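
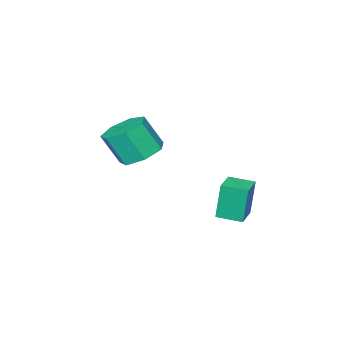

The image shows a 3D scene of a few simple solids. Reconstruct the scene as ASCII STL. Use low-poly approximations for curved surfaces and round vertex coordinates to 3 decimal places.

solid 
facet normal -0.870 -0.483 -0.099
outer loop
vertex -3.208 0.443 2.822
vertex -3.688 1.327 2.733
vertex -3.008 0.396 1.286
endloop
endfacet
facet normal 0.475 -0.875 0.089
outer loop
vertex -2.112 0.893 1.387
vertex -3.208 0.443 2.822
vertex -3.008 0.396 1.286
endloop
endfacet
facet normal -0.870 -0.483 -0.098
outer loop
vertex -3.008 0.396 1.286
vertex -3.688 1.327 2.733
vertex -3.488 1.28 1.196
endloop
endfacet
facet normal 0.129 -0.031 -0.991
outer loop
vertex -3.488 1.28 1.196
vertex -2.112 0.893 1.387
vertex -3.008 0.396 1.286
endloop
endfacet
facet normal -0.128 0.030 0.991
outer loop
vertex -3.208 0.443 2.822
vertex -2.792 1.824 2.834
vertex -3.688 1.327 2.733
endloop
endfacet
facet normal 0.475 -0.875 0.089
outer loop
vertex -2.312 0.94 2.924
vertex -3.208 0.443 2.822
vertex -2.112 0.893 1.387
endloop
endfacet
facet normal -0.130 0.030 0.991
outer loop
vertex -2.312 0.94 2.924
vertex -2.792 1.824 2.834
vertex -3.208 0.443 2.822
endloop
endfacet
facet normal -0.475 0.875 -0.089
outer loop
vertex -3.688 1.327 2.733
vertex -2.792 1.824 2.834
vertex -3.488 1.28 1.196
endloop
endfacet
facet normal 0.129 -0.030 -0.991
outer loop
vertex -2.592 1.777 1.298
vertex -2.112 0.893 1.387
vertex -3.488 1.28 1.196
endloop
endfacet
facet normal -0.475 0.875 -0.089
outer loop
vertex -3.488 1.28 1.196
vertex -2.792 1.824 2.834
vertex -2.592 1.777 1.298
endloop
endfacet
facet normal 0.870 0.482 0.098
outer loop
vertex -2.592 1.777 1.298
vertex -2.312 0.94 2.924
vertex -2.112 0.893 1.387
endloop
endfacet
facet normal 0.870 0.483 0.099
outer loop
vertex -2.792 1.824 2.834
vertex -2.312 0.94 2.924
vertex -2.592 1.777 1.298
endloop
endfacet
facet normal -0.257 0.427 -0.867
outer loop
vertex -1.382 -3.317 2.764
vertex -1.967 -2.741 3.221
vertex -1.059 -2.612 3.015
endloop
endfacet
facet normal 0.881 -0.264 -0.392
outer loop
vertex -1.382 -3.317 2.764
vertex -1.059 -2.612 3.015
vertex -1.008 -3.935 4.021
endloop
endfacet
facet normal 0.881 -0.264 -0.392
outer loop
vertex -1.008 -3.935 4.021
vertex -1.059 -2.612 3.015
vertex -0.685 -3.23 4.272
endloop
endfacet
facet normal 0.258 -0.427 0.867
outer loop
vertex -1.008 -3.935 4.021
vertex -0.685 -3.23 4.272
vertex -1.593 -3.359 4.479
endloop
endfacet
facet normal -0.257 0.426 -0.867
outer loop
vertex -1.059 -2.612 3.015
vertex -1.967 -2.741 3.221
vertex -1.42 -2.003 3.421
endloop
endfacet
facet normal 0.859 0.512 -0.004
outer loop
vertex -1.059 -2.612 3.015
vertex -1.42 -2.003 3.421
vertex -0.685 -3.23 4.272
endloop
endfacet
facet normal 0.859 0.512 -0.004
outer loop
vertex -0.685 -3.23 4.272
vertex -1.42 -2.003 3.421
vertex -1.046 -2.621 4.679
endloop
endfacet
facet normal 0.258 -0.426 0.867
outer loop
vertex -0.685 -3.23 4.272
vertex -1.046 -2.621 4.679
vertex -1.593 -3.359 4.479
endloop
endfacet
facet normal -0.258 0.426 -0.867
outer loop
vertex -1.42 -2.003 3.421
vertex -1.967 -2.741 3.221
vertex -2.193 -1.95 3.677
endloop
endfacet
facet normal 0.190 0.902 0.387
outer loop
vertex -1.42 -2.003 3.421
vertex -2.193 -1.95 3.677
vertex -1.046 -2.621 4.679
endloop
endfacet
facet normal 0.190 0.902 0.387
outer loop
vertex -1.046 -2.621 4.679
vertex -2.193 -1.95 3.677
vertex -1.819 -2.568 4.934
endloop
endfacet
facet normal 0.257 -0.426 0.868
outer loop
vertex -1.046 -2.621 4.679
vertex -1.819 -2.568 4.934
vertex -1.593 -3.359 4.479
endloop
endfacet
facet normal -0.259 0.426 -0.867
outer loop
vertex -2.193 -1.95 3.677
vertex -1.967 -2.741 3.221
vertex -2.795 -2.493 3.59
endloop
endfacet
facet normal -0.623 0.613 0.487
outer loop
vertex -2.193 -1.95 3.677
vertex -2.795 -2.493 3.59
vertex -1.819 -2.568 4.934
endloop
endfacet
facet normal -0.622 0.613 0.486
outer loop
vertex -1.819 -2.568 4.934
vertex -2.795 -2.493 3.59
vertex -2.422 -3.111 4.847
endloop
endfacet
facet normal 0.258 -0.425 0.868
outer loop
vertex -1.819 -2.568 4.934
vertex -2.422 -3.111 4.847
vertex -1.593 -3.359 4.479
endloop
endfacet
facet normal -0.259 0.427 -0.867
outer loop
vertex -2.795 -2.493 3.59
vertex -1.967 -2.741 3.221
vertex -2.774 -3.222 3.225
endloop
endfacet
facet normal -0.966 -0.137 0.219
outer loop
vertex -2.795 -2.493 3.59
vertex -2.774 -3.222 3.225
vertex -2.422 -3.111 4.847
endloop
endfacet
facet normal -0.966 -0.137 0.219
outer loop
vertex -2.422 -3.111 4.847
vertex -2.774 -3.222 3.225
vertex -2.401 -3.84 4.482
endloop
endfacet
facet normal 0.257 -0.427 0.867
outer loop
vertex -2.422 -3.111 4.847
vertex -2.401 -3.84 4.482
vertex -1.593 -3.359 4.479
endloop
endfacet
facet normal -0.258 0.426 -0.867
outer loop
vertex -2.774 -3.222 3.225
vertex -1.967 -2.741 3.221
vertex -2.145 -3.589 2.857
endloop
endfacet
facet normal -0.582 -0.785 -0.213
outer loop
vertex -2.774 -3.222 3.225
vertex -2.145 -3.589 2.857
vertex -2.401 -3.84 4.482
endloop
endfacet
facet normal -0.582 -0.785 -0.213
outer loop
vertex -2.401 -3.84 4.482
vertex -2.145 -3.589 2.857
vertex -1.772 -4.207 4.115
endloop
endfacet
facet normal 0.257 -0.427 0.867
outer loop
vertex -2.401 -3.84 4.482
vertex -1.772 -4.207 4.115
vertex -1.593 -3.359 4.479
endloop
endfacet
facet normal -0.258 0.426 -0.867
outer loop
vertex -2.145 -3.589 2.857
vertex -1.967 -2.741 3.221
vertex -1.382 -3.317 2.764
endloop
endfacet
facet normal 0.241 -0.841 -0.485
outer loop
vertex -2.145 -3.589 2.857
vertex -1.382 -3.317 2.764
vertex -1.772 -4.207 4.115
endloop
endfacet
facet normal 0.240 -0.841 -0.485
outer loop
vertex -1.772 -4.207 4.115
vertex -1.382 -3.317 2.764
vertex -1.008 -3.935 4.021
endloop
endfacet
facet normal 0.259 -0.427 0.867
outer loop
vertex -1.772 -4.207 4.115
vertex -1.008 -3.935 4.021
vertex -1.593 -3.359 4.479
endloop
endfacet

endsolid


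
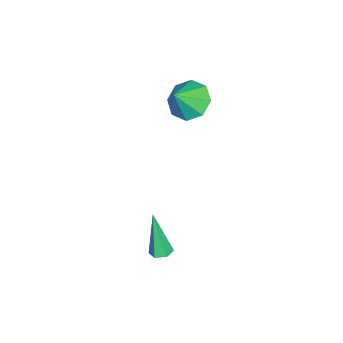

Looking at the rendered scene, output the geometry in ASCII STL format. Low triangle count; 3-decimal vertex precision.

solid 
facet normal 0.216 0.216 -0.952
outer loop
vertex 2.177 1.222 -4.336
vertex 1.696 1.377 -4.41
vertex 2.051 1.709 -4.254
endloop
endfacet
facet normal 0.880 0.152 0.450
outer loop
vertex 2.177 1.222 -4.336
vertex 2.051 1.709 -4.254
vertex 1.244 0.923 -2.41
endloop
endfacet
facet normal 0.216 0.216 -0.952
outer loop
vertex 2.051 1.709 -4.254
vertex 1.696 1.377 -4.41
vertex 1.57 1.864 -4.328
endloop
endfacet
facet normal 0.208 0.864 0.459
outer loop
vertex 2.051 1.709 -4.254
vertex 1.57 1.864 -4.328
vertex 1.244 0.923 -2.41
endloop
endfacet
facet normal 0.216 0.216 -0.952
outer loop
vertex 1.57 1.864 -4.328
vertex 1.696 1.377 -4.41
vertex 1.216 1.531 -4.484
endloop
endfacet
facet normal -0.717 0.666 0.205
outer loop
vertex 1.57 1.864 -4.328
vertex 1.216 1.531 -4.484
vertex 1.244 0.923 -2.41
endloop
endfacet
facet normal 0.216 0.214 -0.953
outer loop
vertex 1.216 1.531 -4.484
vertex 1.696 1.377 -4.41
vertex 1.342 1.044 -4.565
endloop
endfacet
facet normal -0.969 -0.241 -0.058
outer loop
vertex 1.216 1.531 -4.484
vertex 1.342 1.044 -4.565
vertex 1.244 0.923 -2.41
endloop
endfacet
facet normal 0.214 0.216 -0.953
outer loop
vertex 1.342 1.044 -4.565
vertex 1.696 1.377 -4.41
vertex 1.823 0.889 -4.492
endloop
endfacet
facet normal -0.297 -0.953 -0.067
outer loop
vertex 1.342 1.044 -4.565
vertex 1.823 0.889 -4.492
vertex 1.244 0.923 -2.41
endloop
endfacet
facet normal 0.216 0.216 -0.952
outer loop
vertex 1.823 0.889 -4.492
vertex 1.696 1.377 -4.41
vertex 2.177 1.222 -4.336
endloop
endfacet
facet normal 0.628 -0.755 0.187
outer loop
vertex 1.823 0.889 -4.492
vertex 2.177 1.222 -4.336
vertex 1.244 0.923 -2.41
endloop
endfacet
facet normal -0.581 0.325 -0.746
outer loop
vertex -2.307 2.1 1.014
vertex -2.962 1.369 1.206
vertex -2.841 2.31 1.521
endloop
endfacet
facet normal 0.674 0.564 0.477
outer loop
vertex -2.307 2.1 1.014
vertex -2.841 2.31 1.521
vertex -2.178 0.931 2.214
endloop
endfacet
facet normal -0.581 0.325 -0.747
outer loop
vertex -2.841 2.31 1.521
vertex -2.962 1.369 1.206
vertex -3.445 1.97 1.843
endloop
endfacet
facet normal 0.167 0.506 0.847
outer loop
vertex -2.841 2.31 1.521
vertex -3.445 1.97 1.843
vertex -2.178 0.931 2.214
endloop
endfacet
facet normal -0.581 0.325 -0.747
outer loop
vertex -3.445 1.97 1.843
vertex -2.962 1.369 1.206
vertex -3.767 1.277 1.792
endloop
endfacet
facet normal -0.248 0.044 0.968
outer loop
vertex -3.445 1.97 1.843
vertex -3.767 1.277 1.792
vertex -2.178 0.931 2.214
endloop
endfacet
facet normal -0.581 0.324 -0.747
outer loop
vertex -3.767 1.277 1.792
vertex -2.962 1.369 1.206
vertex -3.617 0.638 1.398
endloop
endfacet
facet normal -0.324 -0.550 0.769
outer loop
vertex -3.767 1.277 1.792
vertex -3.617 0.638 1.398
vertex -2.178 0.931 2.214
endloop
endfacet
facet normal -0.581 0.325 -0.746
outer loop
vertex -3.617 0.638 1.398
vertex -2.962 1.369 1.206
vertex -3.083 0.428 0.891
endloop
endfacet
facet normal -0.018 -0.930 0.366
outer loop
vertex -3.617 0.638 1.398
vertex -3.083 0.428 0.891
vertex -2.178 0.931 2.214
endloop
endfacet
facet normal -0.580 0.325 -0.747
outer loop
vertex -3.083 0.428 0.891
vertex -2.962 1.369 1.206
vertex -2.478 0.768 0.569
endloop
endfacet
facet normal 0.489 -0.872 -0.003
outer loop
vertex -3.083 0.428 0.891
vertex -2.478 0.768 0.569
vertex -2.178 0.931 2.214
endloop
endfacet
facet normal -0.581 0.324 -0.747
outer loop
vertex -2.478 0.768 0.569
vertex -2.962 1.369 1.206
vertex -2.157 1.461 0.62
endloop
endfacet
facet normal 0.904 -0.410 -0.124
outer loop
vertex -2.478 0.768 0.569
vertex -2.157 1.461 0.62
vertex -2.178 0.931 2.214
endloop
endfacet
facet normal -0.581 0.324 -0.747
outer loop
vertex -2.157 1.461 0.62
vertex -2.962 1.369 1.206
vertex -2.307 2.1 1.014
endloop
endfacet
facet normal 0.980 0.184 0.074
outer loop
vertex -2.157 1.461 0.62
vertex -2.307 2.1 1.014
vertex -2.178 0.931 2.214
endloop
endfacet

endsolid


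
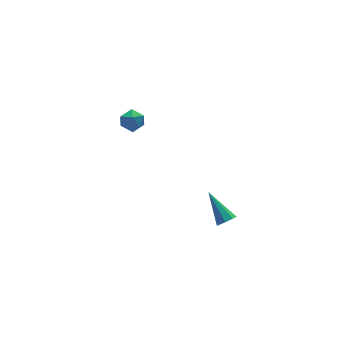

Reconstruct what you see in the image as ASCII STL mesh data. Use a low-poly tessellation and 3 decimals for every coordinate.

solid 
facet normal -0.690 0.724 -0.016
outer loop
vertex -1.518 4.216 -0.987
vertex -1.994 3.754 -1.353
vertex -1.992 3.773 -0.596
endloop
endfacet
facet normal -0.271 0.783 0.560
outer loop
vertex -1.518 4.216 -0.987
vertex -1.992 3.773 -0.596
vertex -1.275 3.857 -0.367
endloop
endfacet
facet normal 0.404 0.851 0.335
outer loop
vertex -1.518 4.216 -0.987
vertex -1.275 3.857 -0.367
vertex -0.835 3.89 -0.982
endloop
endfacet
facet normal 0.401 0.834 -0.379
outer loop
vertex -1.518 4.216 -0.987
vertex -0.835 3.89 -0.982
vertex -1.279 3.827 -1.591
endloop
endfacet
facet normal -0.275 0.755 -0.595
outer loop
vertex -1.518 4.216 -0.987
vertex -1.279 3.827 -1.591
vertex -1.994 3.754 -1.353
endloop
endfacet
facet normal -0.318 0.176 0.932
outer loop
vertex -1.275 3.857 -0.367
vertex -1.992 3.773 -0.596
vertex -1.601 3.173 -0.349
endloop
endfacet
facet normal -0.997 0.079 0.001
outer loop
vertex -1.992 3.773 -0.596
vertex -1.994 3.754 -1.353
vertex -2.045 3.11 -0.958
endloop
endfacet
facet normal -0.325 0.130 -0.937
outer loop
vertex -1.994 3.754 -1.353
vertex -1.279 3.827 -1.591
vertex -1.605 3.143 -1.573
endloop
endfacet
facet normal 0.768 0.259 -0.586
outer loop
vertex -1.279 3.827 -1.591
vertex -0.835 3.89 -0.982
vertex -0.888 3.227 -1.344
endloop
endfacet
facet normal 0.772 0.287 0.568
outer loop
vertex -0.835 3.89 -0.982
vertex -1.275 3.857 -0.367
vertex -0.886 3.246 -0.587
endloop
endfacet
facet normal -0.401 -0.834 0.379
outer loop
vertex -1.362 2.784 -0.953
vertex -1.601 3.173 -0.349
vertex -2.045 3.11 -0.958
endloop
endfacet
facet normal -0.404 -0.851 -0.335
outer loop
vertex -1.362 2.784 -0.953
vertex -2.045 3.11 -0.958
vertex -1.605 3.143 -1.573
endloop
endfacet
facet normal 0.271 -0.783 -0.560
outer loop
vertex -1.362 2.784 -0.953
vertex -1.605 3.143 -1.573
vertex -0.888 3.227 -1.344
endloop
endfacet
facet normal 0.690 -0.724 0.016
outer loop
vertex -1.362 2.784 -0.953
vertex -0.888 3.227 -1.344
vertex -0.886 3.246 -0.587
endloop
endfacet
facet normal 0.275 -0.755 0.595
outer loop
vertex -1.362 2.784 -0.953
vertex -0.886 3.246 -0.587
vertex -1.601 3.173 -0.349
endloop
endfacet
facet normal -0.768 -0.259 0.586
outer loop
vertex -2.045 3.11 -0.958
vertex -1.601 3.173 -0.349
vertex -1.992 3.773 -0.596
endloop
endfacet
facet normal -0.772 -0.287 -0.568
outer loop
vertex -1.605 3.143 -1.573
vertex -2.045 3.11 -0.958
vertex -1.994 3.754 -1.353
endloop
endfacet
facet normal 0.318 -0.176 -0.932
outer loop
vertex -0.888 3.227 -1.344
vertex -1.605 3.143 -1.573
vertex -1.279 3.827 -1.591
endloop
endfacet
facet normal 0.997 -0.079 -0.001
outer loop
vertex -0.886 3.246 -0.587
vertex -0.888 3.227 -1.344
vertex -0.835 3.89 -0.982
endloop
endfacet
facet normal 0.325 -0.130 0.937
outer loop
vertex -1.601 3.173 -0.349
vertex -0.886 3.246 -0.587
vertex -1.275 3.857 -0.367
endloop
endfacet
facet normal 0.100 -0.793 -0.601
outer loop
vertex 0.374 -4.171 -3.189
vertex -0.113 -4.046 -3.435
vertex 0.422 -3.91 -3.525
endloop
endfacet
facet normal 0.928 0.219 0.303
outer loop
vertex 0.374 -4.171 -3.189
vertex 0.422 -3.91 -3.525
vertex -0.307 -2.534 -2.285
endloop
endfacet
facet normal 0.100 -0.792 -0.603
outer loop
vertex 0.422 -3.91 -3.525
vertex -0.113 -4.046 -3.435
vertex 0.157 -3.728 -3.808
endloop
endfacet
facet normal 0.726 0.631 -0.274
outer loop
vertex 0.422 -3.91 -3.525
vertex 0.157 -3.728 -3.808
vertex -0.307 -2.534 -2.285
endloop
endfacet
facet normal 0.102 -0.792 -0.602
outer loop
vertex 0.157 -3.728 -3.808
vertex -0.113 -4.046 -3.435
vertex -0.267 -3.733 -3.873
endloop
endfacet
facet normal 0.082 0.796 -0.599
outer loop
vertex 0.157 -3.728 -3.808
vertex -0.267 -3.733 -3.873
vertex -0.307 -2.534 -2.285
endloop
endfacet
facet normal 0.100 -0.792 -0.602
outer loop
vertex -0.267 -3.733 -3.873
vertex -0.113 -4.046 -3.435
vertex -0.601 -3.921 -3.681
endloop
endfacet
facet normal -0.623 0.616 -0.481
outer loop
vertex -0.267 -3.733 -3.873
vertex -0.601 -3.921 -3.681
vertex -0.307 -2.534 -2.285
endloop
endfacet
facet normal 0.101 -0.792 -0.603
outer loop
vertex -0.601 -3.921 -3.681
vertex -0.113 -4.046 -3.435
vertex -0.649 -4.183 -3.345
endloop
endfacet
facet normal -0.981 0.195 0.012
outer loop
vertex -0.601 -3.921 -3.681
vertex -0.649 -4.183 -3.345
vertex -0.307 -2.534 -2.285
endloop
endfacet
facet normal 0.101 -0.791 -0.603
outer loop
vertex -0.649 -4.183 -3.345
vertex -0.113 -4.046 -3.435
vertex -0.384 -4.365 -3.062
endloop
endfacet
facet normal -0.778 -0.217 0.589
outer loop
vertex -0.649 -4.183 -3.345
vertex -0.384 -4.365 -3.062
vertex -0.307 -2.534 -2.285
endloop
endfacet
facet normal 0.102 -0.791 -0.603
outer loop
vertex -0.384 -4.365 -3.062
vertex -0.113 -4.046 -3.435
vertex 0.04 -4.36 -2.997
endloop
endfacet
facet normal -0.136 -0.382 0.914
outer loop
vertex -0.384 -4.365 -3.062
vertex 0.04 -4.36 -2.997
vertex -0.307 -2.534 -2.285
endloop
endfacet
facet normal 0.101 -0.791 -0.603
outer loop
vertex 0.04 -4.36 -2.997
vertex -0.113 -4.046 -3.435
vertex 0.374 -4.171 -3.189
endloop
endfacet
facet normal 0.571 -0.202 0.796
outer loop
vertex 0.04 -4.36 -2.997
vertex 0.374 -4.171 -3.189
vertex -0.307 -2.534 -2.285
endloop
endfacet

endsolid


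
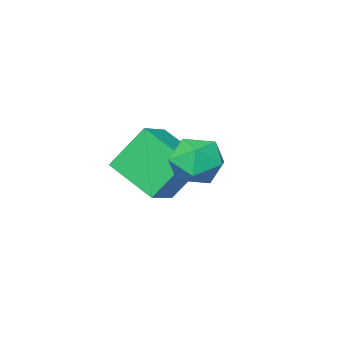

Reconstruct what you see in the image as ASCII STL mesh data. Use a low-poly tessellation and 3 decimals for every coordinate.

solid 
facet normal -0.017 0.087 0.996
outer loop
vertex 3.884 1.333 1.634
vertex 2.941 1.037 1.644
vertex 3.668 0.372 1.714
endloop
endfacet
facet normal 0.638 -0.080 0.766
outer loop
vertex 3.884 1.333 1.634
vertex 3.668 0.372 1.714
vertex 4.408 0.666 1.128
endloop
endfacet
facet normal 0.848 0.429 0.312
outer loop
vertex 3.884 1.333 1.634
vertex 4.408 0.666 1.128
vertex 4.138 1.513 0.696
endloop
endfacet
facet normal 0.323 0.910 0.262
outer loop
vertex 3.884 1.333 1.634
vertex 4.138 1.513 0.696
vertex 3.231 1.743 1.015
endloop
endfacet
facet normal -0.212 0.697 0.685
outer loop
vertex 3.884 1.333 1.634
vertex 3.231 1.743 1.015
vertex 2.941 1.037 1.644
endloop
endfacet
facet normal 0.596 -0.693 0.405
outer loop
vertex 4.408 0.666 1.128
vertex 3.668 0.372 1.714
vertex 3.789 -0.043 0.825
endloop
endfacet
facet normal -0.464 -0.425 0.777
outer loop
vertex 3.668 0.372 1.714
vertex 2.941 1.037 1.644
vertex 2.882 0.187 1.144
endloop
endfacet
facet normal -0.779 0.564 0.273
outer loop
vertex 2.941 1.037 1.644
vertex 3.231 1.743 1.015
vertex 2.612 1.034 0.712
endloop
endfacet
facet normal 0.085 0.907 -0.412
outer loop
vertex 3.231 1.743 1.015
vertex 4.138 1.513 0.696
vertex 3.352 1.328 0.126
endloop
endfacet
facet normal 0.935 0.129 -0.330
outer loop
vertex 4.138 1.513 0.696
vertex 4.408 0.666 1.128
vertex 4.079 0.663 0.196
endloop
endfacet
facet normal -0.323 -0.910 -0.262
outer loop
vertex 3.136 0.367 0.206
vertex 3.789 -0.043 0.825
vertex 2.882 0.187 1.144
endloop
endfacet
facet normal -0.848 -0.429 -0.312
outer loop
vertex 3.136 0.367 0.206
vertex 2.882 0.187 1.144
vertex 2.612 1.034 0.712
endloop
endfacet
facet normal -0.638 0.080 -0.766
outer loop
vertex 3.136 0.367 0.206
vertex 2.612 1.034 0.712
vertex 3.352 1.328 0.126
endloop
endfacet
facet normal 0.017 -0.087 -0.996
outer loop
vertex 3.136 0.367 0.206
vertex 3.352 1.328 0.126
vertex 4.079 0.663 0.196
endloop
endfacet
facet normal 0.212 -0.697 -0.685
outer loop
vertex 3.136 0.367 0.206
vertex 4.079 0.663 0.196
vertex 3.789 -0.043 0.825
endloop
endfacet
facet normal -0.085 -0.907 0.412
outer loop
vertex 2.882 0.187 1.144
vertex 3.789 -0.043 0.825
vertex 3.668 0.372 1.714
endloop
endfacet
facet normal -0.935 -0.129 0.330
outer loop
vertex 2.612 1.034 0.712
vertex 2.882 0.187 1.144
vertex 2.941 1.037 1.644
endloop
endfacet
facet normal -0.596 0.693 -0.405
outer loop
vertex 3.352 1.328 0.126
vertex 2.612 1.034 0.712
vertex 3.231 1.743 1.015
endloop
endfacet
facet normal 0.464 0.425 -0.777
outer loop
vertex 4.079 0.663 0.196
vertex 3.352 1.328 0.126
vertex 4.138 1.513 0.696
endloop
endfacet
facet normal 0.779 -0.564 -0.273
outer loop
vertex 3.789 -0.043 0.825
vertex 4.079 0.663 0.196
vertex 4.408 0.666 1.128
endloop
endfacet
facet normal -0.850 -0.375 -0.370
outer loop
vertex 2.044 -2.82 0.675
vertex 1.655 -1.053 -0.225
vertex 2.986 -3.41 -0.891
endloop
endfacet
facet normal 0.192 -0.875 0.445
outer loop
vertex 4.125 -2.907 -0.395
vertex 2.044 -2.82 0.675
vertex 2.986 -3.41 -0.891
endloop
endfacet
facet normal -0.850 -0.375 -0.370
outer loop
vertex 2.986 -3.41 -0.891
vertex 1.655 -1.053 -0.225
vertex 2.597 -1.643 -1.79
endloop
endfacet
facet normal 0.491 -0.307 -0.816
outer loop
vertex 2.597 -1.643 -1.79
vertex 4.125 -2.907 -0.395
vertex 2.986 -3.41 -0.891
endloop
endfacet
facet normal -0.491 0.307 0.815
outer loop
vertex 2.044 -2.82 0.675
vertex 2.794 -0.55 0.271
vertex 1.655 -1.053 -0.225
endloop
endfacet
facet normal 0.193 -0.874 0.445
outer loop
vertex 3.183 -2.317 1.17
vertex 2.044 -2.82 0.675
vertex 4.125 -2.907 -0.395
endloop
endfacet
facet normal -0.490 0.307 0.816
outer loop
vertex 3.183 -2.317 1.17
vertex 2.794 -0.55 0.271
vertex 2.044 -2.82 0.675
endloop
endfacet
facet normal -0.192 0.874 -0.445
outer loop
vertex 1.655 -1.053 -0.225
vertex 2.794 -0.55 0.271
vertex 2.597 -1.643 -1.79
endloop
endfacet
facet normal 0.490 -0.307 -0.816
outer loop
vertex 3.736 -1.14 -1.295
vertex 4.125 -2.907 -0.395
vertex 2.597 -1.643 -1.79
endloop
endfacet
facet normal -0.193 0.874 -0.445
outer loop
vertex 2.597 -1.643 -1.79
vertex 2.794 -0.55 0.271
vertex 3.736 -1.14 -1.295
endloop
endfacet
facet normal 0.850 0.376 0.370
outer loop
vertex 3.736 -1.14 -1.295
vertex 3.183 -2.317 1.17
vertex 4.125 -2.907 -0.395
endloop
endfacet
facet normal 0.850 0.375 0.370
outer loop
vertex 2.794 -0.55 0.271
vertex 3.183 -2.317 1.17
vertex 3.736 -1.14 -1.295
endloop
endfacet

endsolid


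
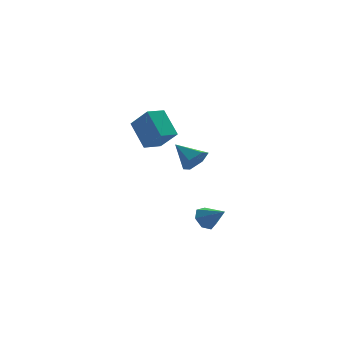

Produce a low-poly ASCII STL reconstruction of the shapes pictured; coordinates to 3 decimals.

solid 
facet normal -0.844 -0.508 0.172
outer loop
vertex -1.425 -2.826 3.733
vertex -1.967 -1.461 5.106
vertex -2.237 -1.899 2.491
endloop
endfacet
facet normal 0.269 -0.679 -0.683
outer loop
vertex -1.173 -1.259 2.274
vertex -1.425 -2.826 3.733
vertex -2.237 -1.899 2.491
endloop
endfacet
facet normal -0.844 -0.508 0.172
outer loop
vertex -2.237 -1.899 2.491
vertex -1.967 -1.461 5.106
vertex -2.778 -0.534 3.864
endloop
endfacet
facet normal -0.464 0.530 -0.710
outer loop
vertex -2.778 -0.534 3.864
vertex -1.173 -1.259 2.274
vertex -2.237 -1.899 2.491
endloop
endfacet
facet normal 0.464 -0.530 0.710
outer loop
vertex -1.425 -2.826 3.733
vertex -0.903 -0.821 4.889
vertex -1.967 -1.461 5.106
endloop
endfacet
facet normal 0.269 -0.679 -0.683
outer loop
vertex -0.362 -2.186 3.516
vertex -1.425 -2.826 3.733
vertex -1.173 -1.259 2.274
endloop
endfacet
facet normal 0.464 -0.530 0.710
outer loop
vertex -0.362 -2.186 3.516
vertex -0.903 -0.821 4.889
vertex -1.425 -2.826 3.733
endloop
endfacet
facet normal -0.269 0.679 0.683
outer loop
vertex -1.967 -1.461 5.106
vertex -0.903 -0.821 4.889
vertex -2.778 -0.534 3.864
endloop
endfacet
facet normal -0.464 0.530 -0.710
outer loop
vertex -1.715 0.106 3.647
vertex -1.173 -1.259 2.274
vertex -2.778 -0.534 3.864
endloop
endfacet
facet normal -0.269 0.679 0.683
outer loop
vertex -2.778 -0.534 3.864
vertex -0.903 -0.821 4.889
vertex -1.715 0.106 3.647
endloop
endfacet
facet normal 0.844 0.508 -0.172
outer loop
vertex -1.715 0.106 3.647
vertex -0.362 -2.186 3.516
vertex -1.173 -1.259 2.274
endloop
endfacet
facet normal 0.844 0.508 -0.173
outer loop
vertex -0.903 -0.821 4.889
vertex -0.362 -2.186 3.516
vertex -1.715 0.106 3.647
endloop
endfacet
facet normal -0.577 0.585 -0.570
outer loop
vertex 2.054 -0.513 -3.762
vertex 1.465 -1.139 -3.808
vertex 1.532 -0.508 -3.228
endloop
endfacet
facet normal 0.631 0.477 0.612
outer loop
vertex 2.054 -0.513 -3.762
vertex 1.532 -0.508 -3.228
vertex 2.395 -2.081 -2.892
endloop
endfacet
facet normal -0.578 0.585 -0.569
outer loop
vertex 1.532 -0.508 -3.228
vertex 1.465 -1.139 -3.808
vertex 0.961 -0.978 -3.131
endloop
endfacet
facet normal -0.004 0.207 0.978
outer loop
vertex 1.532 -0.508 -3.228
vertex 0.961 -0.978 -3.131
vertex 2.395 -2.081 -2.892
endloop
endfacet
facet normal -0.577 0.585 -0.569
outer loop
vertex 0.961 -0.978 -3.131
vertex 1.465 -1.139 -3.808
vertex 0.769 -1.569 -3.544
endloop
endfacet
facet normal -0.448 -0.410 0.795
outer loop
vertex 0.961 -0.978 -3.131
vertex 0.769 -1.569 -3.544
vertex 2.395 -2.081 -2.892
endloop
endfacet
facet normal -0.577 0.585 -0.569
outer loop
vertex 0.769 -1.569 -3.544
vertex 1.465 -1.139 -3.808
vertex 1.102 -1.836 -4.156
endloop
endfacet
facet normal -0.366 -0.909 0.198
outer loop
vertex 0.769 -1.569 -3.544
vertex 1.102 -1.836 -4.156
vertex 2.395 -2.081 -2.892
endloop
endfacet
facet normal -0.577 0.585 -0.570
outer loop
vertex 1.102 -1.836 -4.156
vertex 1.465 -1.139 -3.808
vertex 1.708 -1.579 -4.506
endloop
endfacet
facet normal 0.180 -0.915 -0.361
outer loop
vertex 1.102 -1.836 -4.156
vertex 1.708 -1.579 -4.506
vertex 2.395 -2.081 -2.892
endloop
endfacet
facet normal -0.577 0.585 -0.570
outer loop
vertex 1.708 -1.579 -4.506
vertex 1.465 -1.139 -3.808
vertex 2.132 -0.99 -4.331
endloop
endfacet
facet normal 0.779 -0.423 -0.463
outer loop
vertex 1.708 -1.579 -4.506
vertex 2.132 -0.99 -4.331
vertex 2.395 -2.081 -2.892
endloop
endfacet
facet normal -0.577 0.585 -0.570
outer loop
vertex 2.132 -0.99 -4.331
vertex 1.465 -1.139 -3.808
vertex 2.054 -0.513 -3.762
endloop
endfacet
facet normal 0.980 0.196 -0.030
outer loop
vertex 2.132 -0.99 -4.331
vertex 2.054 -0.513 -3.762
vertex 2.395 -2.081 -2.892
endloop
endfacet
facet normal 0.554 -0.663 -0.503
outer loop
vertex 1.675 0.971 -0.091
vertex 1.142 0.24 0.285
vertex 0.874 0.657 -0.56
endloop
endfacet
facet normal -0.094 0.894 -0.438
outer loop
vertex 1.675 0.971 -0.091
vertex 0.874 0.657 -0.56
vertex 0.138 1.44 1.195
endloop
endfacet
facet normal 0.554 -0.663 -0.503
outer loop
vertex 0.874 0.657 -0.56
vertex 1.142 0.24 0.285
vertex 0.341 -0.074 -0.184
endloop
endfacet
facet normal -0.805 0.336 -0.488
outer loop
vertex 0.874 0.657 -0.56
vertex 0.341 -0.074 -0.184
vertex 0.138 1.44 1.195
endloop
endfacet
facet normal 0.554 -0.663 -0.503
outer loop
vertex 0.341 -0.074 -0.184
vertex 1.142 0.24 0.285
vertex 0.609 -0.491 0.661
endloop
endfacet
facet normal -0.947 -0.276 0.164
outer loop
vertex 0.341 -0.074 -0.184
vertex 0.609 -0.491 0.661
vertex 0.138 1.44 1.195
endloop
endfacet
facet normal 0.554 -0.663 -0.503
outer loop
vertex 0.609 -0.491 0.661
vertex 1.142 0.24 0.285
vertex 1.41 -0.177 1.13
endloop
endfacet
facet normal -0.377 -0.331 0.865
outer loop
vertex 0.609 -0.491 0.661
vertex 1.41 -0.177 1.13
vertex 0.138 1.44 1.195
endloop
endfacet
facet normal 0.554 -0.663 -0.503
outer loop
vertex 1.41 -0.177 1.13
vertex 1.142 0.24 0.285
vertex 1.943 0.554 0.754
endloop
endfacet
facet normal 0.335 0.226 0.915
outer loop
vertex 1.41 -0.177 1.13
vertex 1.943 0.554 0.754
vertex 0.138 1.44 1.195
endloop
endfacet
facet normal 0.554 -0.663 -0.503
outer loop
vertex 1.943 0.554 0.754
vertex 1.142 0.24 0.285
vertex 1.675 0.971 -0.091
endloop
endfacet
facet normal 0.476 0.839 0.263
outer loop
vertex 1.943 0.554 0.754
vertex 1.675 0.971 -0.091
vertex 0.138 1.44 1.195
endloop
endfacet

endsolid


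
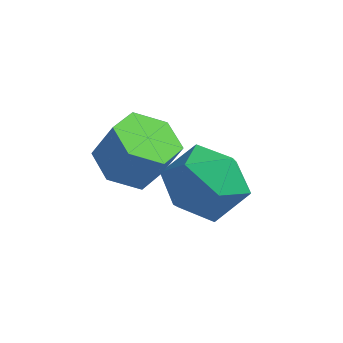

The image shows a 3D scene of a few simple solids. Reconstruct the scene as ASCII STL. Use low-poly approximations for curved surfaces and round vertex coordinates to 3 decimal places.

solid 
facet normal 0.099 0.758 0.645
outer loop
vertex 1.513 3.943 -1.837
vertex 0.69 3.502 -1.192
vertex 1.772 3.207 -1.012
endloop
endfacet
facet normal 0.719 0.615 0.323
outer loop
vertex 1.513 3.943 -1.837
vertex 1.772 3.207 -1.012
vertex 2.288 3.133 -2.021
endloop
endfacet
facet normal 0.623 0.683 -0.381
outer loop
vertex 1.513 3.943 -1.837
vertex 2.288 3.133 -2.021
vertex 1.525 3.381 -2.824
endloop
endfacet
facet normal -0.056 0.867 -0.495
outer loop
vertex 1.513 3.943 -1.837
vertex 1.525 3.381 -2.824
vertex 0.537 3.609 -2.312
endloop
endfacet
facet normal -0.381 0.914 0.139
outer loop
vertex 1.513 3.943 -1.837
vertex 0.537 3.609 -2.312
vertex 0.69 3.502 -1.192
endloop
endfacet
facet normal 0.886 -0.065 0.458
outer loop
vertex 2.288 3.133 -2.021
vertex 1.772 3.207 -1.012
vertex 1.943 2.191 -1.488
endloop
endfacet
facet normal -0.117 0.167 0.979
outer loop
vertex 1.772 3.207 -1.012
vertex 0.69 3.502 -1.192
vertex 0.955 2.419 -0.976
endloop
endfacet
facet normal -0.893 0.419 0.162
outer loop
vertex 0.69 3.502 -1.192
vertex 0.537 3.609 -2.312
vertex 0.192 2.667 -1.779
endloop
endfacet
facet normal -0.369 0.343 -0.864
outer loop
vertex 0.537 3.609 -2.312
vertex 1.525 3.381 -2.824
vertex 0.708 2.593 -2.788
endloop
endfacet
facet normal 0.731 0.043 -0.681
outer loop
vertex 1.525 3.381 -2.824
vertex 2.288 3.133 -2.021
vertex 1.79 2.298 -2.608
endloop
endfacet
facet normal 0.056 -0.867 0.495
outer loop
vertex 0.967 1.857 -1.963
vertex 1.943 2.191 -1.488
vertex 0.955 2.419 -0.976
endloop
endfacet
facet normal -0.623 -0.683 0.381
outer loop
vertex 0.967 1.857 -1.963
vertex 0.955 2.419 -0.976
vertex 0.192 2.667 -1.779
endloop
endfacet
facet normal -0.719 -0.615 -0.323
outer loop
vertex 0.967 1.857 -1.963
vertex 0.192 2.667 -1.779
vertex 0.708 2.593 -2.788
endloop
endfacet
facet normal -0.099 -0.758 -0.645
outer loop
vertex 0.967 1.857 -1.963
vertex 0.708 2.593 -2.788
vertex 1.79 2.298 -2.608
endloop
endfacet
facet normal 0.381 -0.914 -0.139
outer loop
vertex 0.967 1.857 -1.963
vertex 1.79 2.298 -2.608
vertex 1.943 2.191 -1.488
endloop
endfacet
facet normal 0.369 -0.343 0.864
outer loop
vertex 0.955 2.419 -0.976
vertex 1.943 2.191 -1.488
vertex 1.772 3.207 -1.012
endloop
endfacet
facet normal -0.731 -0.043 0.681
outer loop
vertex 0.192 2.667 -1.779
vertex 0.955 2.419 -0.976
vertex 0.69 3.502 -1.192
endloop
endfacet
facet normal -0.886 0.065 -0.458
outer loop
vertex 0.708 2.593 -2.788
vertex 0.192 2.667 -1.779
vertex 0.537 3.609 -2.312
endloop
endfacet
facet normal 0.117 -0.167 -0.979
outer loop
vertex 1.79 2.298 -2.608
vertex 0.708 2.593 -2.788
vertex 1.525 3.381 -2.824
endloop
endfacet
facet normal 0.893 -0.419 -0.162
outer loop
vertex 1.943 2.191 -1.488
vertex 1.79 2.298 -2.608
vertex 2.288 3.133 -2.021
endloop
endfacet
facet normal -0.434 -0.092 -0.896
outer loop
vertex 0.748 1.715 -0.815
vertex 0.073 1.348 -0.451
vertex 0.097 2.192 -0.549
endloop
endfacet
facet normal 0.475 0.823 -0.313
outer loop
vertex 0.748 1.715 -0.815
vertex 0.097 2.192 -0.549
vertex 1.242 1.819 0.207
endloop
endfacet
facet normal 0.475 0.823 -0.313
outer loop
vertex 1.242 1.819 0.207
vertex 0.097 2.192 -0.549
vertex 0.591 2.296 0.474
endloop
endfacet
facet normal 0.434 0.091 0.896
outer loop
vertex 1.242 1.819 0.207
vertex 0.591 2.296 0.474
vertex 0.567 1.452 0.571
endloop
endfacet
facet normal -0.434 -0.092 -0.896
outer loop
vertex 0.097 2.192 -0.549
vertex 0.073 1.348 -0.451
vertex -0.578 1.825 -0.185
endloop
endfacet
facet normal -0.426 0.897 0.115
outer loop
vertex 0.097 2.192 -0.549
vertex -0.578 1.825 -0.185
vertex 0.591 2.296 0.474
endloop
endfacet
facet normal -0.426 0.897 0.115
outer loop
vertex 0.591 2.296 0.474
vertex -0.578 1.825 -0.185
vertex -0.084 1.929 0.837
endloop
endfacet
facet normal 0.433 0.091 0.897
outer loop
vertex 0.591 2.296 0.474
vertex -0.084 1.929 0.837
vertex 0.567 1.452 0.571
endloop
endfacet
facet normal -0.434 -0.092 -0.896
outer loop
vertex -0.578 1.825 -0.185
vertex 0.073 1.348 -0.451
vertex -0.602 0.981 -0.087
endloop
endfacet
facet normal -0.901 0.075 0.428
outer loop
vertex -0.578 1.825 -0.185
vertex -0.602 0.981 -0.087
vertex -0.084 1.929 0.837
endloop
endfacet
facet normal -0.901 0.075 0.428
outer loop
vertex -0.084 1.929 0.837
vertex -0.602 0.981 -0.087
vertex -0.108 1.085 0.935
endloop
endfacet
facet normal 0.434 0.092 0.896
outer loop
vertex -0.084 1.929 0.837
vertex -0.108 1.085 0.935
vertex 0.567 1.452 0.571
endloop
endfacet
facet normal -0.434 -0.091 -0.896
outer loop
vertex -0.602 0.981 -0.087
vertex 0.073 1.348 -0.451
vertex 0.049 0.504 -0.354
endloop
endfacet
facet normal -0.474 -0.823 0.313
outer loop
vertex -0.602 0.981 -0.087
vertex 0.049 0.504 -0.354
vertex -0.108 1.085 0.935
endloop
endfacet
facet normal -0.475 -0.823 0.313
outer loop
vertex -0.108 1.085 0.935
vertex 0.049 0.504 -0.354
vertex 0.543 0.608 0.669
endloop
endfacet
facet normal 0.434 0.092 0.896
outer loop
vertex -0.108 1.085 0.935
vertex 0.543 0.608 0.669
vertex 0.567 1.452 0.571
endloop
endfacet
facet normal -0.433 -0.091 -0.897
outer loop
vertex 0.049 0.504 -0.354
vertex 0.073 1.348 -0.451
vertex 0.724 0.871 -0.717
endloop
endfacet
facet normal 0.426 -0.897 -0.115
outer loop
vertex 0.049 0.504 -0.354
vertex 0.724 0.871 -0.717
vertex 0.543 0.608 0.669
endloop
endfacet
facet normal 0.426 -0.897 -0.115
outer loop
vertex 0.543 0.608 0.669
vertex 0.724 0.871 -0.717
vertex 1.218 0.975 0.305
endloop
endfacet
facet normal 0.434 0.092 0.896
outer loop
vertex 0.543 0.608 0.669
vertex 1.218 0.975 0.305
vertex 0.567 1.452 0.571
endloop
endfacet
facet normal -0.434 -0.092 -0.896
outer loop
vertex 0.724 0.871 -0.717
vertex 0.073 1.348 -0.451
vertex 0.748 1.715 -0.815
endloop
endfacet
facet normal 0.901 -0.075 -0.428
outer loop
vertex 0.724 0.871 -0.717
vertex 0.748 1.715 -0.815
vertex 1.218 0.975 0.305
endloop
endfacet
facet normal 0.901 -0.075 -0.428
outer loop
vertex 1.218 0.975 0.305
vertex 0.748 1.715 -0.815
vertex 1.242 1.819 0.207
endloop
endfacet
facet normal 0.434 0.092 0.896
outer loop
vertex 1.218 0.975 0.305
vertex 1.242 1.819 0.207
vertex 0.567 1.452 0.571
endloop
endfacet

endsolid


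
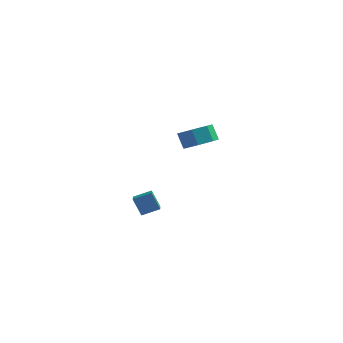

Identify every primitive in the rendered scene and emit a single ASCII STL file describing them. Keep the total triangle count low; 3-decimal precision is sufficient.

solid 
facet normal -0.474 0.185 0.861
outer loop
vertex -3.155 -3.23 0.01
vertex -3.464 -2.297 -0.36
vertex -4.002 -3.659 -0.364
endloop
endfacet
facet normal 0.295 -0.888 0.352
outer loop
vertex -3.476 -3.863 -1.32
vertex -3.155 -3.23 0.01
vertex -4.002 -3.659 -0.364
endloop
endfacet
facet normal -0.473 0.184 0.862
outer loop
vertex -4.002 -3.659 -0.364
vertex -3.464 -2.297 -0.36
vertex -4.311 -2.726 -0.733
endloop
endfacet
facet normal -0.830 -0.420 -0.367
outer loop
vertex -4.311 -2.726 -0.733
vertex -3.476 -3.863 -1.32
vertex -4.002 -3.659 -0.364
endloop
endfacet
facet normal 0.830 0.420 0.367
outer loop
vertex -3.155 -3.23 0.01
vertex -2.938 -2.501 -1.316
vertex -3.464 -2.297 -0.36
endloop
endfacet
facet normal 0.295 -0.888 0.352
outer loop
vertex -2.629 -3.434 -0.947
vertex -3.155 -3.23 0.01
vertex -3.476 -3.863 -1.32
endloop
endfacet
facet normal 0.830 0.420 0.367
outer loop
vertex -2.629 -3.434 -0.947
vertex -2.938 -2.501 -1.316
vertex -3.155 -3.23 0.01
endloop
endfacet
facet normal -0.295 0.888 -0.352
outer loop
vertex -3.464 -2.297 -0.36
vertex -2.938 -2.501 -1.316
vertex -4.311 -2.726 -0.733
endloop
endfacet
facet normal -0.830 -0.420 -0.367
outer loop
vertex -3.785 -2.93 -1.69
vertex -3.476 -3.863 -1.32
vertex -4.311 -2.726 -0.733
endloop
endfacet
facet normal -0.295 0.889 -0.351
outer loop
vertex -4.311 -2.726 -0.733
vertex -2.938 -2.501 -1.316
vertex -3.785 -2.93 -1.69
endloop
endfacet
facet normal 0.473 -0.185 -0.861
outer loop
vertex -3.785 -2.93 -1.69
vertex -2.629 -3.434 -0.947
vertex -3.476 -3.863 -1.32
endloop
endfacet
facet normal 0.473 -0.184 -0.861
outer loop
vertex -2.938 -2.501 -1.316
vertex -2.629 -3.434 -0.947
vertex -3.785 -2.93 -1.69
endloop
endfacet
facet normal 0.432 -0.306 -0.848
outer loop
vertex -1.876 3.249 0.782
vertex -2.689 3.586 0.246
vertex -1.83 4.095 0.5
endloop
endfacet
facet normal 0.900 0.093 0.426
outer loop
vertex -1.876 3.249 0.782
vertex -1.83 4.095 0.5
vertex -2.339 3.576 1.69
endloop
endfacet
facet normal 0.900 0.093 0.426
outer loop
vertex -2.339 3.576 1.69
vertex -1.83 4.095 0.5
vertex -2.293 4.423 1.408
endloop
endfacet
facet normal -0.433 0.306 0.848
outer loop
vertex -2.339 3.576 1.69
vertex -2.293 4.423 1.408
vertex -3.151 3.914 1.154
endloop
endfacet
facet normal 0.432 -0.306 -0.848
outer loop
vertex -1.83 4.095 0.5
vertex -2.689 3.586 0.246
vertex -2.43 4.559 0.027
endloop
endfacet
facet normal 0.602 0.798 0.019
outer loop
vertex -1.83 4.095 0.5
vertex -2.43 4.559 0.027
vertex -2.293 4.423 1.408
endloop
endfacet
facet normal 0.601 0.799 0.019
outer loop
vertex -2.293 4.423 1.408
vertex -2.43 4.559 0.027
vertex -2.893 4.886 0.934
endloop
endfacet
facet normal -0.433 0.307 0.848
outer loop
vertex -2.293 4.423 1.408
vertex -2.893 4.886 0.934
vertex -3.151 3.914 1.154
endloop
endfacet
facet normal 0.432 -0.306 -0.848
outer loop
vertex -2.43 4.559 0.027
vertex -2.689 3.586 0.246
vertex -3.225 4.29 -0.281
endloop
endfacet
facet normal -0.150 0.903 -0.402
outer loop
vertex -2.43 4.559 0.027
vertex -3.225 4.29 -0.281
vertex -2.893 4.886 0.934
endloop
endfacet
facet normal -0.150 0.903 -0.402
outer loop
vertex -2.893 4.886 0.934
vertex -3.225 4.29 -0.281
vertex -3.688 4.617 0.627
endloop
endfacet
facet normal -0.431 0.307 0.848
outer loop
vertex -2.893 4.886 0.934
vertex -3.688 4.617 0.627
vertex -3.151 3.914 1.154
endloop
endfacet
facet normal 0.432 -0.306 -0.848
outer loop
vertex -3.225 4.29 -0.281
vertex -2.689 3.586 0.246
vertex -3.616 3.491 -0.192
endloop
endfacet
facet normal -0.789 0.328 -0.520
outer loop
vertex -3.225 4.29 -0.281
vertex -3.616 3.491 -0.192
vertex -3.688 4.617 0.627
endloop
endfacet
facet normal -0.788 0.328 -0.521
outer loop
vertex -3.688 4.617 0.627
vertex -3.616 3.491 -0.192
vertex -4.079 3.819 0.716
endloop
endfacet
facet normal -0.432 0.306 0.848
outer loop
vertex -3.688 4.617 0.627
vertex -4.079 3.819 0.716
vertex -3.151 3.914 1.154
endloop
endfacet
facet normal 0.432 -0.306 -0.848
outer loop
vertex -3.616 3.491 -0.192
vertex -2.689 3.586 0.246
vertex -3.309 2.764 0.227
endloop
endfacet
facet normal -0.834 -0.494 -0.247
outer loop
vertex -3.616 3.491 -0.192
vertex -3.309 2.764 0.227
vertex -4.079 3.819 0.716
endloop
endfacet
facet normal -0.834 -0.494 -0.246
outer loop
vertex -4.079 3.819 0.716
vertex -3.309 2.764 0.227
vertex -3.771 3.091 1.135
endloop
endfacet
facet normal -0.432 0.306 0.849
outer loop
vertex -4.079 3.819 0.716
vertex -3.771 3.091 1.135
vertex -3.151 3.914 1.154
endloop
endfacet
facet normal 0.432 -0.306 -0.849
outer loop
vertex -3.309 2.764 0.227
vertex -2.689 3.586 0.246
vertex -2.534 2.656 0.66
endloop
endfacet
facet normal -0.250 -0.944 0.213
outer loop
vertex -3.309 2.764 0.227
vertex -2.534 2.656 0.66
vertex -3.771 3.091 1.135
endloop
endfacet
facet normal -0.251 -0.945 0.212
outer loop
vertex -3.771 3.091 1.135
vertex -2.534 2.656 0.66
vertex -2.997 2.983 1.568
endloop
endfacet
facet normal -0.432 0.306 0.848
outer loop
vertex -3.771 3.091 1.135
vertex -2.997 2.983 1.568
vertex -3.151 3.914 1.154
endloop
endfacet
facet normal 0.433 -0.306 -0.848
outer loop
vertex -2.534 2.656 0.66
vertex -2.689 3.586 0.246
vertex -1.876 3.249 0.782
endloop
endfacet
facet normal 0.521 -0.683 0.512
outer loop
vertex -2.534 2.656 0.66
vertex -1.876 3.249 0.782
vertex -2.997 2.983 1.568
endloop
endfacet
facet normal 0.521 -0.683 0.512
outer loop
vertex -2.997 2.983 1.568
vertex -1.876 3.249 0.782
vertex -2.339 3.576 1.69
endloop
endfacet
facet normal -0.433 0.306 0.848
outer loop
vertex -2.997 2.983 1.568
vertex -2.339 3.576 1.69
vertex -3.151 3.914 1.154
endloop
endfacet

endsolid


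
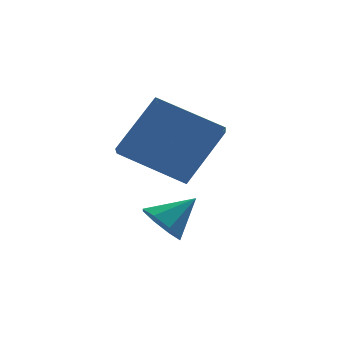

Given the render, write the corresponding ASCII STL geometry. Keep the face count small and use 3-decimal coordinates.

solid 
facet normal -0.777 -0.185 -0.602
outer loop
vertex -2.828 2.808 -0.956
vertex -3.141 2.371 -0.418
vertex -3.176 3.108 -0.599
endloop
endfacet
facet normal 0.545 0.823 -0.161
outer loop
vertex -2.828 2.808 -0.956
vertex -3.176 3.108 -0.599
vertex -2.139 2.609 0.358
endloop
endfacet
facet normal -0.777 -0.185 -0.601
outer loop
vertex -3.176 3.108 -0.599
vertex -3.141 2.371 -0.418
vertex -3.503 2.977 -0.136
endloop
endfacet
facet normal 0.124 0.929 0.350
outer loop
vertex -3.176 3.108 -0.599
vertex -3.503 2.977 -0.136
vertex -2.139 2.609 0.358
endloop
endfacet
facet normal -0.777 -0.184 -0.602
outer loop
vertex -3.503 2.977 -0.136
vertex -3.141 2.371 -0.418
vertex -3.618 2.491 0.161
endloop
endfacet
facet normal -0.153 0.541 0.827
outer loop
vertex -3.503 2.977 -0.136
vertex -3.618 2.491 0.161
vertex -2.139 2.609 0.358
endloop
endfacet
facet normal -0.777 -0.185 -0.602
outer loop
vertex -3.618 2.491 0.161
vertex -3.141 2.371 -0.418
vertex -3.454 1.935 0.12
endloop
endfacet
facet normal -0.123 -0.109 0.986
outer loop
vertex -3.618 2.491 0.161
vertex -3.454 1.935 0.12
vertex -2.139 2.609 0.358
endloop
endfacet
facet normal -0.778 -0.184 -0.601
outer loop
vertex -3.454 1.935 0.12
vertex -3.141 2.371 -0.418
vertex -3.107 1.634 -0.237
endloop
endfacet
facet normal 0.198 -0.646 0.737
outer loop
vertex -3.454 1.935 0.12
vertex -3.107 1.634 -0.237
vertex -2.139 2.609 0.358
endloop
endfacet
facet normal -0.778 -0.184 -0.601
outer loop
vertex -3.107 1.634 -0.237
vertex -3.141 2.371 -0.418
vertex -2.78 1.765 -0.7
endloop
endfacet
facet normal 0.619 -0.752 0.225
outer loop
vertex -3.107 1.634 -0.237
vertex -2.78 1.765 -0.7
vertex -2.139 2.609 0.358
endloop
endfacet
facet normal -0.777 -0.183 -0.602
outer loop
vertex -2.78 1.765 -0.7
vertex -3.141 2.371 -0.418
vertex -2.664 2.251 -0.997
endloop
endfacet
facet normal 0.896 -0.367 -0.250
outer loop
vertex -2.78 1.765 -0.7
vertex -2.664 2.251 -0.997
vertex -2.139 2.609 0.358
endloop
endfacet
facet normal -0.777 -0.184 -0.602
outer loop
vertex -2.664 2.251 -0.997
vertex -3.141 2.371 -0.418
vertex -2.828 2.808 -0.956
endloop
endfacet
facet normal 0.866 0.285 -0.411
outer loop
vertex -2.664 2.251 -0.997
vertex -2.828 2.808 -0.956
vertex -2.139 2.609 0.358
endloop
endfacet
facet normal -0.775 0.470 0.423
outer loop
vertex -2.801 4.453 3.503
vertex -2.616 5.148 3.07
vertex -4.062 3.801 1.915
endloop
endfacet
facet normal -0.221 -0.828 0.515
outer loop
vertex -2.364 2.772 0.99
vertex -2.801 4.453 3.503
vertex -4.062 3.801 1.915
endloop
endfacet
facet normal -0.775 0.470 0.422
outer loop
vertex -4.062 3.801 1.915
vertex -2.616 5.148 3.07
vertex -3.876 4.496 1.482
endloop
endfacet
facet normal -0.592 -0.306 -0.746
outer loop
vertex -3.876 4.496 1.482
vertex -2.364 2.772 0.99
vertex -4.062 3.801 1.915
endloop
endfacet
facet normal 0.592 0.307 0.745
outer loop
vertex -2.801 4.453 3.503
vertex -0.918 4.119 2.145
vertex -2.616 5.148 3.07
endloop
endfacet
facet normal -0.221 -0.828 0.515
outer loop
vertex -1.104 3.424 2.578
vertex -2.801 4.453 3.503
vertex -2.364 2.772 0.99
endloop
endfacet
facet normal 0.592 0.306 0.746
outer loop
vertex -1.104 3.424 2.578
vertex -0.918 4.119 2.145
vertex -2.801 4.453 3.503
endloop
endfacet
facet normal 0.221 0.828 -0.515
outer loop
vertex -2.616 5.148 3.07
vertex -0.918 4.119 2.145
vertex -3.876 4.496 1.482
endloop
endfacet
facet normal -0.592 -0.307 -0.745
outer loop
vertex -2.179 3.467 0.557
vertex -2.364 2.772 0.99
vertex -3.876 4.496 1.482
endloop
endfacet
facet normal 0.221 0.828 -0.515
outer loop
vertex -3.876 4.496 1.482
vertex -0.918 4.119 2.145
vertex -2.179 3.467 0.557
endloop
endfacet
facet normal 0.775 -0.470 -0.422
outer loop
vertex -2.179 3.467 0.557
vertex -1.104 3.424 2.578
vertex -2.364 2.772 0.99
endloop
endfacet
facet normal 0.775 -0.470 -0.422
outer loop
vertex -0.918 4.119 2.145
vertex -1.104 3.424 2.578
vertex -2.179 3.467 0.557
endloop
endfacet

endsolid


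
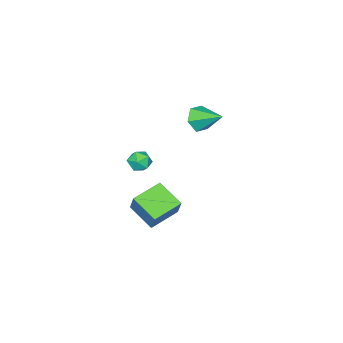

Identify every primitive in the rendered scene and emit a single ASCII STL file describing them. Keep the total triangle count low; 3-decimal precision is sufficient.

solid 
facet normal 0.060 -0.880 -0.472
outer loop
vertex -1.36 1.961 3.031
vertex -1.988 1.624 3.58
vertex -2.23 2.021 2.809
endloop
endfacet
facet normal 0.202 0.789 -0.580
outer loop
vertex -1.36 1.961 3.031
vertex -2.23 2.021 2.809
vertex -2.092 3.156 4.4
endloop
endfacet
facet normal 0.059 -0.880 -0.471
outer loop
vertex -2.23 2.021 2.809
vertex -1.988 1.624 3.58
vertex -2.859 1.685 3.358
endloop
endfacet
facet normal -0.675 0.627 -0.389
outer loop
vertex -2.23 2.021 2.809
vertex -2.859 1.685 3.358
vertex -2.092 3.156 4.4
endloop
endfacet
facet normal 0.059 -0.880 -0.471
outer loop
vertex -2.859 1.685 3.358
vertex -1.988 1.624 3.58
vertex -2.617 1.288 4.129
endloop
endfacet
facet normal -0.902 0.198 0.385
outer loop
vertex -2.859 1.685 3.358
vertex -2.617 1.288 4.129
vertex -2.092 3.156 4.4
endloop
endfacet
facet normal 0.059 -0.880 -0.471
outer loop
vertex -2.617 1.288 4.129
vertex -1.988 1.624 3.58
vertex -1.747 1.228 4.351
endloop
endfacet
facet normal -0.251 -0.069 0.965
outer loop
vertex -2.617 1.288 4.129
vertex -1.747 1.228 4.351
vertex -2.092 3.156 4.4
endloop
endfacet
facet normal 0.059 -0.880 -0.471
outer loop
vertex -1.747 1.228 4.351
vertex -1.988 1.624 3.58
vertex -1.118 1.564 3.802
endloop
endfacet
facet normal 0.626 0.092 0.774
outer loop
vertex -1.747 1.228 4.351
vertex -1.118 1.564 3.802
vertex -2.092 3.156 4.4
endloop
endfacet
facet normal 0.060 -0.880 -0.472
outer loop
vertex -1.118 1.564 3.802
vertex -1.988 1.624 3.58
vertex -1.36 1.961 3.031
endloop
endfacet
facet normal 0.853 0.522 0.001
outer loop
vertex -1.118 1.564 3.802
vertex -1.36 1.961 3.031
vertex -2.092 3.156 4.4
endloop
endfacet
facet normal -0.424 0.096 0.900
outer loop
vertex 0.062 -0.187 0.778
vertex -0.383 -0.795 0.633
vertex 0.302 -0.891 0.966
endloop
endfacet
facet normal 0.251 0.329 0.911
outer loop
vertex 0.062 -0.187 0.778
vertex 0.302 -0.891 0.966
vertex 0.791 -0.391 0.651
endloop
endfacet
facet normal 0.312 0.849 0.427
outer loop
vertex 0.062 -0.187 0.778
vertex 0.791 -0.391 0.651
vertex 0.409 0.015 0.123
endloop
endfacet
facet normal -0.325 0.938 0.117
outer loop
vertex 0.062 -0.187 0.778
vertex 0.409 0.015 0.123
vertex -0.317 -0.235 0.112
endloop
endfacet
facet normal -0.780 0.473 0.410
outer loop
vertex 0.062 -0.187 0.778
vertex -0.317 -0.235 0.112
vertex -0.383 -0.795 0.633
endloop
endfacet
facet normal 0.672 -0.210 0.710
outer loop
vertex 0.791 -0.391 0.651
vertex 0.302 -0.891 0.966
vertex 0.797 -1.125 0.428
endloop
endfacet
facet normal -0.419 -0.586 0.693
outer loop
vertex 0.302 -0.891 0.966
vertex -0.383 -0.795 0.633
vertex 0.071 -1.375 0.417
endloop
endfacet
facet normal -0.995 0.023 -0.102
outer loop
vertex -0.383 -0.795 0.633
vertex -0.317 -0.235 0.112
vertex -0.311 -0.969 -0.111
endloop
endfacet
facet normal -0.258 0.776 -0.575
outer loop
vertex -0.317 -0.235 0.112
vertex 0.409 0.015 0.123
vertex 0.178 -0.469 -0.426
endloop
endfacet
facet normal 0.772 0.631 -0.073
outer loop
vertex 0.409 0.015 0.123
vertex 0.791 -0.391 0.651
vertex 0.863 -0.565 -0.093
endloop
endfacet
facet normal 0.325 -0.938 -0.117
outer loop
vertex 0.418 -1.173 -0.238
vertex 0.797 -1.125 0.428
vertex 0.071 -1.375 0.417
endloop
endfacet
facet normal -0.312 -0.849 -0.427
outer loop
vertex 0.418 -1.173 -0.238
vertex 0.071 -1.375 0.417
vertex -0.311 -0.969 -0.111
endloop
endfacet
facet normal -0.251 -0.329 -0.911
outer loop
vertex 0.418 -1.173 -0.238
vertex -0.311 -0.969 -0.111
vertex 0.178 -0.469 -0.426
endloop
endfacet
facet normal 0.424 -0.096 -0.900
outer loop
vertex 0.418 -1.173 -0.238
vertex 0.178 -0.469 -0.426
vertex 0.863 -0.565 -0.093
endloop
endfacet
facet normal 0.780 -0.473 -0.410
outer loop
vertex 0.418 -1.173 -0.238
vertex 0.863 -0.565 -0.093
vertex 0.797 -1.125 0.428
endloop
endfacet
facet normal 0.258 -0.776 0.575
outer loop
vertex 0.071 -1.375 0.417
vertex 0.797 -1.125 0.428
vertex 0.302 -0.891 0.966
endloop
endfacet
facet normal -0.772 -0.631 0.073
outer loop
vertex -0.311 -0.969 -0.111
vertex 0.071 -1.375 0.417
vertex -0.383 -0.795 0.633
endloop
endfacet
facet normal -0.672 0.210 -0.710
outer loop
vertex 0.178 -0.469 -0.426
vertex -0.311 -0.969 -0.111
vertex -0.317 -0.235 0.112
endloop
endfacet
facet normal 0.419 0.586 -0.693
outer loop
vertex 0.863 -0.565 -0.093
vertex 0.178 -0.469 -0.426
vertex 0.409 0.015 0.123
endloop
endfacet
facet normal 0.995 -0.023 0.102
outer loop
vertex 0.797 -1.125 0.428
vertex 0.863 -0.565 -0.093
vertex 0.791 -0.391 0.651
endloop
endfacet
facet normal -0.286 -0.411 -0.866
outer loop
vertex 0.371 -1.303 -3.866
vertex -1.445 -0.94 -3.439
vertex 0.505 0.346 -4.694
endloop
endfacet
facet normal 0.956 -0.191 -0.225
outer loop
vertex 0.945 0.98 -3.361
vertex 0.371 -1.303 -3.866
vertex 0.505 0.346 -4.694
endloop
endfacet
facet normal -0.286 -0.411 -0.866
outer loop
vertex 0.505 0.346 -4.694
vertex -1.445 -0.94 -3.439
vertex -1.31 0.709 -4.267
endloop
endfacet
facet normal 0.073 0.891 -0.448
outer loop
vertex -1.31 0.709 -4.267
vertex 0.945 0.98 -3.361
vertex 0.505 0.346 -4.694
endloop
endfacet
facet normal -0.073 -0.891 0.448
outer loop
vertex 0.371 -1.303 -3.866
vertex -1.005 -0.306 -2.106
vertex -1.445 -0.94 -3.439
endloop
endfacet
facet normal 0.956 -0.191 -0.224
outer loop
vertex 0.81 -0.669 -2.533
vertex 0.371 -1.303 -3.866
vertex 0.945 0.98 -3.361
endloop
endfacet
facet normal -0.073 -0.891 0.448
outer loop
vertex 0.81 -0.669 -2.533
vertex -1.005 -0.306 -2.106
vertex 0.371 -1.303 -3.866
endloop
endfacet
facet normal -0.956 0.191 0.225
outer loop
vertex -1.445 -0.94 -3.439
vertex -1.005 -0.306 -2.106
vertex -1.31 0.709 -4.267
endloop
endfacet
facet normal 0.073 0.891 -0.448
outer loop
vertex -0.871 1.343 -2.934
vertex 0.945 0.98 -3.361
vertex -1.31 0.709 -4.267
endloop
endfacet
facet normal -0.956 0.190 0.224
outer loop
vertex -1.31 0.709 -4.267
vertex -1.005 -0.306 -2.106
vertex -0.871 1.343 -2.934
endloop
endfacet
facet normal 0.286 0.411 0.866
outer loop
vertex -0.871 1.343 -2.934
vertex 0.81 -0.669 -2.533
vertex 0.945 0.98 -3.361
endloop
endfacet
facet normal 0.286 0.411 0.865
outer loop
vertex -1.005 -0.306 -2.106
vertex 0.81 -0.669 -2.533
vertex -0.871 1.343 -2.934
endloop
endfacet

endsolid


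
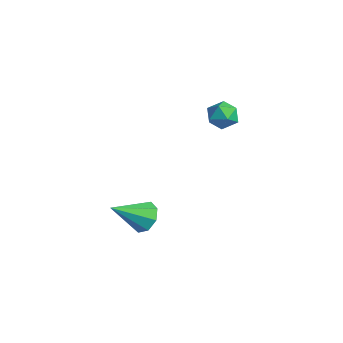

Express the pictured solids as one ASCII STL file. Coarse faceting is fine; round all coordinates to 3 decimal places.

solid 
facet normal 0.023 0.816 -0.578
outer loop
vertex 0.051 -1.285 -0.291
vertex -0.582 -1.115 -0.076
vertex 0.059 -0.98 0.14
endloop
endfacet
facet normal 0.919 -0.330 0.217
outer loop
vertex 0.051 -1.285 -0.291
vertex 0.059 -0.98 0.14
vertex -0.618 -2.405 0.836
endloop
endfacet
facet normal 0.022 0.817 -0.576
outer loop
vertex 0.059 -0.98 0.14
vertex -0.582 -1.115 -0.076
vertex -0.308 -0.755 0.445
endloop
endfacet
facet normal 0.658 0.054 0.751
outer loop
vertex 0.059 -0.98 0.14
vertex -0.308 -0.755 0.445
vertex -0.618 -2.405 0.836
endloop
endfacet
facet normal 0.024 0.816 -0.577
outer loop
vertex -0.308 -0.755 0.445
vertex -0.582 -1.115 -0.076
vertex -0.836 -0.74 0.444
endloop
endfacet
facet normal 0.005 0.230 0.973
outer loop
vertex -0.308 -0.755 0.445
vertex -0.836 -0.74 0.444
vertex -0.618 -2.405 0.836
endloop
endfacet
facet normal 0.023 0.816 -0.577
outer loop
vertex -0.836 -0.74 0.444
vertex -0.582 -1.115 -0.076
vertex -1.215 -0.945 0.139
endloop
endfacet
facet normal -0.654 0.091 0.751
outer loop
vertex -0.836 -0.74 0.444
vertex -1.215 -0.945 0.139
vertex -0.618 -2.405 0.836
endloop
endfacet
facet normal 0.023 0.816 -0.578
outer loop
vertex -1.215 -0.945 0.139
vertex -0.582 -1.115 -0.076
vertex -1.223 -1.25 -0.292
endloop
endfacet
facet normal -0.936 -0.280 0.215
outer loop
vertex -1.215 -0.945 0.139
vertex -1.223 -1.25 -0.292
vertex -0.618 -2.405 0.836
endloop
endfacet
facet normal 0.023 0.816 -0.577
outer loop
vertex -1.223 -1.25 -0.292
vertex -0.582 -1.115 -0.076
vertex -0.856 -1.476 -0.597
endloop
endfacet
facet normal -0.675 -0.665 -0.319
outer loop
vertex -1.223 -1.25 -0.292
vertex -0.856 -1.476 -0.597
vertex -0.618 -2.405 0.836
endloop
endfacet
facet normal 0.023 0.816 -0.577
outer loop
vertex -0.856 -1.476 -0.597
vertex -0.582 -1.115 -0.076
vertex -0.328 -1.49 -0.596
endloop
endfacet
facet normal -0.021 -0.841 -0.541
outer loop
vertex -0.856 -1.476 -0.597
vertex -0.328 -1.49 -0.596
vertex -0.618 -2.405 0.836
endloop
endfacet
facet normal 0.023 0.816 -0.577
outer loop
vertex -0.328 -1.49 -0.596
vertex -0.582 -1.115 -0.076
vertex 0.051 -1.285 -0.291
endloop
endfacet
facet normal 0.637 -0.702 -0.319
outer loop
vertex -0.328 -1.49 -0.596
vertex 0.051 -1.285 -0.291
vertex -0.618 -2.405 0.836
endloop
endfacet
facet normal -0.942 -0.015 0.336
outer loop
vertex -2.963 3.027 2.788
vertex -2.811 2.509 3.191
vertex -2.742 3.141 3.413
endloop
endfacet
facet normal -0.750 0.645 0.147
outer loop
vertex -2.963 3.027 2.788
vertex -2.742 3.141 3.413
vertex -2.518 3.518 2.903
endloop
endfacet
facet normal -0.557 0.631 -0.540
outer loop
vertex -2.963 3.027 2.788
vertex -2.518 3.518 2.903
vertex -2.448 3.119 2.365
endloop
endfacet
facet normal -0.630 -0.039 -0.776
outer loop
vertex -2.963 3.027 2.788
vertex -2.448 3.119 2.365
vertex -2.629 2.496 2.543
endloop
endfacet
facet normal -0.868 -0.438 -0.235
outer loop
vertex -2.963 3.027 2.788
vertex -2.629 2.496 2.543
vertex -2.811 2.509 3.191
endloop
endfacet
facet normal -0.178 0.827 0.533
outer loop
vertex -2.518 3.518 2.903
vertex -2.742 3.141 3.413
vertex -2.091 3.304 3.377
endloop
endfacet
facet normal -0.489 -0.241 0.838
outer loop
vertex -2.742 3.141 3.413
vertex -2.811 2.509 3.191
vertex -2.272 2.681 3.555
endloop
endfacet
facet normal -0.369 -0.925 -0.085
outer loop
vertex -2.811 2.509 3.191
vertex -2.629 2.496 2.543
vertex -2.202 2.282 3.017
endloop
endfacet
facet normal 0.017 -0.279 -0.960
outer loop
vertex -2.629 2.496 2.543
vertex -2.448 3.119 2.365
vertex -1.978 2.659 2.507
endloop
endfacet
facet normal 0.134 0.804 -0.579
outer loop
vertex -2.448 3.119 2.365
vertex -2.518 3.518 2.903
vertex -1.909 3.291 2.729
endloop
endfacet
facet normal 0.630 0.039 0.776
outer loop
vertex -1.757 2.773 3.132
vertex -2.091 3.304 3.377
vertex -2.272 2.681 3.555
endloop
endfacet
facet normal 0.557 -0.631 0.540
outer loop
vertex -1.757 2.773 3.132
vertex -2.272 2.681 3.555
vertex -2.202 2.282 3.017
endloop
endfacet
facet normal 0.750 -0.645 -0.147
outer loop
vertex -1.757 2.773 3.132
vertex -2.202 2.282 3.017
vertex -1.978 2.659 2.507
endloop
endfacet
facet normal 0.942 0.015 -0.336
outer loop
vertex -1.757 2.773 3.132
vertex -1.978 2.659 2.507
vertex -1.909 3.291 2.729
endloop
endfacet
facet normal 0.868 0.438 0.235
outer loop
vertex -1.757 2.773 3.132
vertex -1.909 3.291 2.729
vertex -2.091 3.304 3.377
endloop
endfacet
facet normal -0.017 0.279 0.960
outer loop
vertex -2.272 2.681 3.555
vertex -2.091 3.304 3.377
vertex -2.742 3.141 3.413
endloop
endfacet
facet normal -0.134 -0.804 0.579
outer loop
vertex -2.202 2.282 3.017
vertex -2.272 2.681 3.555
vertex -2.811 2.509 3.191
endloop
endfacet
facet normal 0.178 -0.827 -0.533
outer loop
vertex -1.978 2.659 2.507
vertex -2.202 2.282 3.017
vertex -2.629 2.496 2.543
endloop
endfacet
facet normal 0.489 0.241 -0.838
outer loop
vertex -1.909 3.291 2.729
vertex -1.978 2.659 2.507
vertex -2.448 3.119 2.365
endloop
endfacet
facet normal 0.369 0.925 0.085
outer loop
vertex -2.091 3.304 3.377
vertex -1.909 3.291 2.729
vertex -2.518 3.518 2.903
endloop
endfacet

endsolid


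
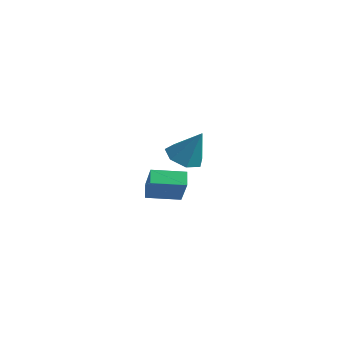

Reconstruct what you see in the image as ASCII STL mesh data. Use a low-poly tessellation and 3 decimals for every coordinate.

solid 
facet normal -0.512 0.293 -0.807
outer loop
vertex 0.533 -2.912 0.837
vertex 1.526 -1.698 0.648
vertex 1.013 -3.378 0.363
endloop
endfacet
facet normal -0.628 -0.769 0.120
outer loop
vertex 1.894 -3.882 1.752
vertex 0.533 -2.912 0.837
vertex 1.013 -3.378 0.363
endloop
endfacet
facet normal -0.512 0.293 -0.807
outer loop
vertex 1.013 -3.378 0.363
vertex 1.526 -1.698 0.648
vertex 2.006 -2.164 0.174
endloop
endfacet
facet normal 0.585 -0.569 -0.578
outer loop
vertex 2.006 -2.164 0.174
vertex 1.894 -3.882 1.752
vertex 1.013 -3.378 0.363
endloop
endfacet
facet normal -0.585 0.569 0.578
outer loop
vertex 0.533 -2.912 0.837
vertex 2.407 -2.202 2.037
vertex 1.526 -1.698 0.648
endloop
endfacet
facet normal -0.628 -0.769 0.120
outer loop
vertex 1.414 -3.416 2.226
vertex 0.533 -2.912 0.837
vertex 1.894 -3.882 1.752
endloop
endfacet
facet normal -0.585 0.569 0.578
outer loop
vertex 1.414 -3.416 2.226
vertex 2.407 -2.202 2.037
vertex 0.533 -2.912 0.837
endloop
endfacet
facet normal 0.628 0.769 -0.120
outer loop
vertex 1.526 -1.698 0.648
vertex 2.407 -2.202 2.037
vertex 2.006 -2.164 0.174
endloop
endfacet
facet normal 0.585 -0.569 -0.578
outer loop
vertex 2.887 -2.668 1.563
vertex 1.894 -3.882 1.752
vertex 2.006 -2.164 0.174
endloop
endfacet
facet normal 0.628 0.769 -0.120
outer loop
vertex 2.006 -2.164 0.174
vertex 2.407 -2.202 2.037
vertex 2.887 -2.668 1.563
endloop
endfacet
facet normal 0.512 -0.293 0.807
outer loop
vertex 2.887 -2.668 1.563
vertex 1.414 -3.416 2.226
vertex 1.894 -3.882 1.752
endloop
endfacet
facet normal 0.512 -0.293 0.807
outer loop
vertex 2.407 -2.202 2.037
vertex 1.414 -3.416 2.226
vertex 2.887 -2.668 1.563
endloop
endfacet
facet normal -0.452 -0.173 -0.875
outer loop
vertex -2.014 2.984 -0.946
vertex -2.868 2.751 -0.459
vertex -2.561 3.652 -0.796
endloop
endfacet
facet normal 0.769 0.638 -0.038
outer loop
vertex -2.014 2.984 -0.946
vertex -2.561 3.652 -0.796
vertex -1.992 3.089 1.239
endloop
endfacet
facet normal -0.451 -0.174 -0.875
outer loop
vertex -2.561 3.652 -0.796
vertex -2.868 2.751 -0.459
vertex -3.339 3.642 -0.393
endloop
endfacet
facet normal 0.110 0.965 0.236
outer loop
vertex -2.561 3.652 -0.796
vertex -3.339 3.642 -0.393
vertex -1.992 3.089 1.239
endloop
endfacet
facet normal -0.452 -0.174 -0.875
outer loop
vertex -3.339 3.642 -0.393
vertex -2.868 2.751 -0.459
vertex -3.762 2.961 -0.039
endloop
endfacet
facet normal -0.488 0.622 0.613
outer loop
vertex -3.339 3.642 -0.393
vertex -3.762 2.961 -0.039
vertex -1.992 3.089 1.239
endloop
endfacet
facet normal -0.452 -0.174 -0.875
outer loop
vertex -3.762 2.961 -0.039
vertex -2.868 2.751 -0.459
vertex -3.512 2.122 -0.001
endloop
endfacet
facet normal -0.574 -0.134 0.808
outer loop
vertex -3.762 2.961 -0.039
vertex -3.512 2.122 -0.001
vertex -1.992 3.089 1.239
endloop
endfacet
facet normal -0.452 -0.174 -0.875
outer loop
vertex -3.512 2.122 -0.001
vertex -2.868 2.751 -0.459
vertex -2.777 1.757 -0.308
endloop
endfacet
facet normal -0.083 -0.734 0.674
outer loop
vertex -3.512 2.122 -0.001
vertex -2.777 1.757 -0.308
vertex -1.992 3.089 1.239
endloop
endfacet
facet normal -0.452 -0.174 -0.875
outer loop
vertex -2.777 1.757 -0.308
vertex -2.868 2.751 -0.459
vertex -2.11 2.14 -0.729
endloop
endfacet
facet normal 0.614 -0.725 0.313
outer loop
vertex -2.777 1.757 -0.308
vertex -2.11 2.14 -0.729
vertex -1.992 3.089 1.239
endloop
endfacet
facet normal -0.452 -0.174 -0.875
outer loop
vertex -2.11 2.14 -0.729
vertex -2.868 2.751 -0.459
vertex -2.014 2.984 -0.946
endloop
endfacet
facet normal 0.993 -0.114 -0.005
outer loop
vertex -2.11 2.14 -0.729
vertex -2.014 2.984 -0.946
vertex -1.992 3.089 1.239
endloop
endfacet

endsolid


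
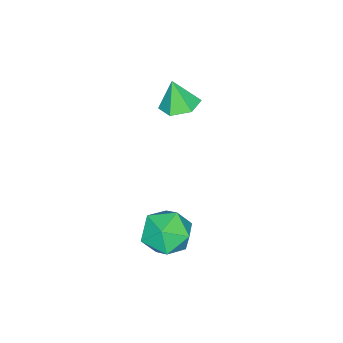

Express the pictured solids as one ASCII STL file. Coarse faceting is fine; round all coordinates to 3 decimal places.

solid 
facet normal -0.002 0.261 -0.965
outer loop
vertex 0.11 1.066 1.028
vertex -0.271 1.621 1.179
vertex 0.418 1.663 1.189
endloop
endfacet
facet normal 0.784 -0.503 0.364
outer loop
vertex 0.11 1.066 1.028
vertex 0.418 1.663 1.189
vertex -0.269 1.339 2.221
endloop
endfacet
facet normal -0.002 0.261 -0.965
outer loop
vertex 0.418 1.663 1.189
vertex -0.271 1.621 1.179
vertex 0.036 2.218 1.34
endloop
endfacet
facet normal 0.730 0.341 0.593
outer loop
vertex 0.418 1.663 1.189
vertex 0.036 2.218 1.34
vertex -0.269 1.339 2.221
endloop
endfacet
facet normal -0.002 0.261 -0.965
outer loop
vertex 0.036 2.218 1.34
vertex -0.271 1.621 1.179
vertex -0.652 2.176 1.33
endloop
endfacet
facet normal -0.054 0.716 0.696
outer loop
vertex 0.036 2.218 1.34
vertex -0.652 2.176 1.33
vertex -0.269 1.339 2.221
endloop
endfacet
facet normal -0.002 0.262 -0.965
outer loop
vertex -0.652 2.176 1.33
vertex -0.271 1.621 1.179
vertex -0.96 1.58 1.169
endloop
endfacet
facet normal -0.782 0.250 0.571
outer loop
vertex -0.652 2.176 1.33
vertex -0.96 1.58 1.169
vertex -0.269 1.339 2.221
endloop
endfacet
facet normal -0.002 0.262 -0.965
outer loop
vertex -0.96 1.58 1.169
vertex -0.271 1.621 1.179
vertex -0.579 1.025 1.018
endloop
endfacet
facet normal -0.728 -0.593 0.343
outer loop
vertex -0.96 1.58 1.169
vertex -0.579 1.025 1.018
vertex -0.269 1.339 2.221
endloop
endfacet
facet normal -0.002 0.262 -0.965
outer loop
vertex -0.579 1.025 1.018
vertex -0.271 1.621 1.179
vertex 0.11 1.066 1.028
endloop
endfacet
facet normal 0.054 -0.969 0.239
outer loop
vertex -0.579 1.025 1.018
vertex 0.11 1.066 1.028
vertex -0.269 1.339 2.221
endloop
endfacet
facet normal -0.502 0.694 0.516
outer loop
vertex 1.962 3.334 -2.136
vertex 2.353 3.034 -1.353
vertex 2.762 3.699 -1.849
endloop
endfacet
facet normal -0.366 0.919 -0.148
outer loop
vertex 1.962 3.334 -2.136
vertex 2.762 3.699 -1.849
vertex 2.637 3.505 -2.745
endloop
endfacet
facet normal -0.658 0.452 -0.602
outer loop
vertex 1.962 3.334 -2.136
vertex 2.637 3.505 -2.745
vertex 2.15 2.72 -2.802
endloop
endfacet
facet normal -0.974 -0.061 -0.219
outer loop
vertex 1.962 3.334 -2.136
vertex 2.15 2.72 -2.802
vertex 1.975 2.429 -1.941
endloop
endfacet
facet normal -0.877 0.089 0.472
outer loop
vertex 1.962 3.334 -2.136
vertex 1.975 2.429 -1.941
vertex 2.353 3.034 -1.353
endloop
endfacet
facet normal 0.341 0.908 -0.244
outer loop
vertex 2.637 3.505 -2.745
vertex 2.762 3.699 -1.849
vertex 3.445 3.311 -2.339
endloop
endfacet
facet normal 0.121 0.544 0.830
outer loop
vertex 2.762 3.699 -1.849
vertex 2.353 3.034 -1.353
vertex 3.27 3.02 -1.478
endloop
endfacet
facet normal -0.486 -0.434 0.759
outer loop
vertex 2.353 3.034 -1.353
vertex 1.975 2.429 -1.941
vertex 2.783 2.235 -1.535
endloop
endfacet
facet normal -0.642 -0.677 -0.359
outer loop
vertex 1.975 2.429 -1.941
vertex 2.15 2.72 -2.802
vertex 2.658 2.041 -2.431
endloop
endfacet
facet normal -0.131 0.153 -0.980
outer loop
vertex 2.15 2.72 -2.802
vertex 2.637 3.505 -2.745
vertex 3.067 2.706 -2.927
endloop
endfacet
facet normal 0.974 0.061 0.219
outer loop
vertex 3.458 2.406 -2.144
vertex 3.445 3.311 -2.339
vertex 3.27 3.02 -1.478
endloop
endfacet
facet normal 0.658 -0.452 0.602
outer loop
vertex 3.458 2.406 -2.144
vertex 3.27 3.02 -1.478
vertex 2.783 2.235 -1.535
endloop
endfacet
facet normal 0.366 -0.919 0.148
outer loop
vertex 3.458 2.406 -2.144
vertex 2.783 2.235 -1.535
vertex 2.658 2.041 -2.431
endloop
endfacet
facet normal 0.502 -0.694 -0.516
outer loop
vertex 3.458 2.406 -2.144
vertex 2.658 2.041 -2.431
vertex 3.067 2.706 -2.927
endloop
endfacet
facet normal 0.877 -0.089 -0.472
outer loop
vertex 3.458 2.406 -2.144
vertex 3.067 2.706 -2.927
vertex 3.445 3.311 -2.339
endloop
endfacet
facet normal 0.642 0.677 0.359
outer loop
vertex 3.27 3.02 -1.478
vertex 3.445 3.311 -2.339
vertex 2.762 3.699 -1.849
endloop
endfacet
facet normal 0.131 -0.153 0.980
outer loop
vertex 2.783 2.235 -1.535
vertex 3.27 3.02 -1.478
vertex 2.353 3.034 -1.353
endloop
endfacet
facet normal -0.341 -0.908 0.244
outer loop
vertex 2.658 2.041 -2.431
vertex 2.783 2.235 -1.535
vertex 1.975 2.429 -1.941
endloop
endfacet
facet normal -0.121 -0.544 -0.830
outer loop
vertex 3.067 2.706 -2.927
vertex 2.658 2.041 -2.431
vertex 2.15 2.72 -2.802
endloop
endfacet
facet normal 0.486 0.434 -0.759
outer loop
vertex 3.445 3.311 -2.339
vertex 3.067 2.706 -2.927
vertex 2.637 3.505 -2.745
endloop
endfacet

endsolid


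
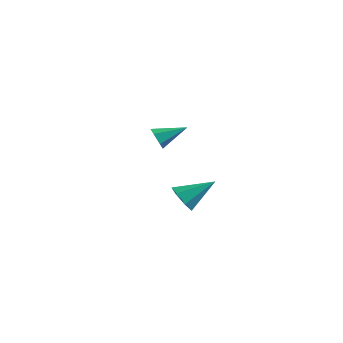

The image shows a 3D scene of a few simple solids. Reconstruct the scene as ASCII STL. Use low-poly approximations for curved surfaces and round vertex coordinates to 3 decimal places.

solid 
facet normal -0.579 -0.705 -0.409
outer loop
vertex -2.391 0.901 -3.536
vertex -2.722 0.85 -2.979
vertex -2.915 1.272 -3.434
endloop
endfacet
facet normal 0.312 0.635 -0.707
outer loop
vertex -2.391 0.901 -3.536
vertex -2.915 1.272 -3.434
vertex -1.818 1.95 -2.341
endloop
endfacet
facet normal -0.579 -0.706 -0.409
outer loop
vertex -2.915 1.272 -3.434
vertex -2.722 0.85 -2.979
vertex -3.246 1.22 -2.876
endloop
endfacet
facet normal -0.403 0.902 -0.155
outer loop
vertex -2.915 1.272 -3.434
vertex -3.246 1.22 -2.876
vertex -1.818 1.95 -2.341
endloop
endfacet
facet normal -0.579 -0.706 -0.409
outer loop
vertex -3.246 1.22 -2.876
vertex -2.722 0.85 -2.979
vertex -3.052 0.798 -2.422
endloop
endfacet
facet normal -0.517 0.505 0.691
outer loop
vertex -3.246 1.22 -2.876
vertex -3.052 0.798 -2.422
vertex -1.818 1.95 -2.341
endloop
endfacet
facet normal -0.579 -0.705 -0.409
outer loop
vertex -3.052 0.798 -2.422
vertex -2.722 0.85 -2.979
vertex -2.528 0.427 -2.524
endloop
endfacet
facet normal 0.081 -0.156 0.984
outer loop
vertex -3.052 0.798 -2.422
vertex -2.528 0.427 -2.524
vertex -1.818 1.95 -2.341
endloop
endfacet
facet normal -0.579 -0.705 -0.409
outer loop
vertex -2.528 0.427 -2.524
vertex -2.722 0.85 -2.979
vertex -2.198 0.479 -3.081
endloop
endfacet
facet normal 0.796 -0.423 0.432
outer loop
vertex -2.528 0.427 -2.524
vertex -2.198 0.479 -3.081
vertex -1.818 1.95 -2.341
endloop
endfacet
facet normal -0.579 -0.705 -0.409
outer loop
vertex -2.198 0.479 -3.081
vertex -2.722 0.85 -2.979
vertex -2.391 0.901 -3.536
endloop
endfacet
facet normal 0.911 -0.028 -0.412
outer loop
vertex -2.198 0.479 -3.081
vertex -2.391 0.901 -3.536
vertex -1.818 1.95 -2.341
endloop
endfacet
facet normal -0.539 -0.633 -0.556
outer loop
vertex 3.821 -4.329 -4.175
vertex 3.235 -4.266 -3.679
vertex 3.383 -3.842 -4.305
endloop
endfacet
facet normal 0.693 0.480 -0.537
outer loop
vertex 3.821 -4.329 -4.175
vertex 3.383 -3.842 -4.305
vertex 4.145 -3.194 -2.741
endloop
endfacet
facet normal -0.537 -0.634 -0.556
outer loop
vertex 3.383 -3.842 -4.305
vertex 3.235 -4.266 -3.679
vertex 2.833 -3.674 -3.965
endloop
endfacet
facet normal 0.035 0.917 -0.397
outer loop
vertex 3.383 -3.842 -4.305
vertex 2.833 -3.674 -3.965
vertex 4.145 -3.194 -2.741
endloop
endfacet
facet normal -0.539 -0.634 -0.555
outer loop
vertex 2.833 -3.674 -3.965
vertex 3.235 -4.266 -3.679
vertex 2.586 -3.951 -3.409
endloop
endfacet
facet normal -0.496 0.845 0.200
outer loop
vertex 2.833 -3.674 -3.965
vertex 2.586 -3.951 -3.409
vertex 4.145 -3.194 -2.741
endloop
endfacet
facet normal -0.539 -0.634 -0.555
outer loop
vertex 2.586 -3.951 -3.409
vertex 3.235 -4.266 -3.679
vertex 2.828 -4.465 -3.057
endloop
endfacet
facet normal -0.499 0.317 0.806
outer loop
vertex 2.586 -3.951 -3.409
vertex 2.828 -4.465 -3.057
vertex 4.145 -3.194 -2.741
endloop
endfacet
facet normal -0.539 -0.634 -0.555
outer loop
vertex 2.828 -4.465 -3.057
vertex 3.235 -4.266 -3.679
vertex 3.377 -4.829 -3.174
endloop
endfacet
facet normal 0.028 -0.268 0.963
outer loop
vertex 2.828 -4.465 -3.057
vertex 3.377 -4.829 -3.174
vertex 4.145 -3.194 -2.741
endloop
endfacet
facet normal -0.538 -0.634 -0.555
outer loop
vertex 3.377 -4.829 -3.174
vertex 3.235 -4.266 -3.679
vertex 3.818 -4.768 -3.671
endloop
endfacet
facet normal 0.688 -0.470 0.553
outer loop
vertex 3.377 -4.829 -3.174
vertex 3.818 -4.768 -3.671
vertex 4.145 -3.194 -2.741
endloop
endfacet
facet normal -0.538 -0.634 -0.555
outer loop
vertex 3.818 -4.768 -3.671
vertex 3.235 -4.266 -3.679
vertex 3.821 -4.329 -4.175
endloop
endfacet
facet normal 0.984 -0.137 -0.114
outer loop
vertex 3.818 -4.768 -3.671
vertex 3.821 -4.329 -4.175
vertex 4.145 -3.194 -2.741
endloop
endfacet

endsolid
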